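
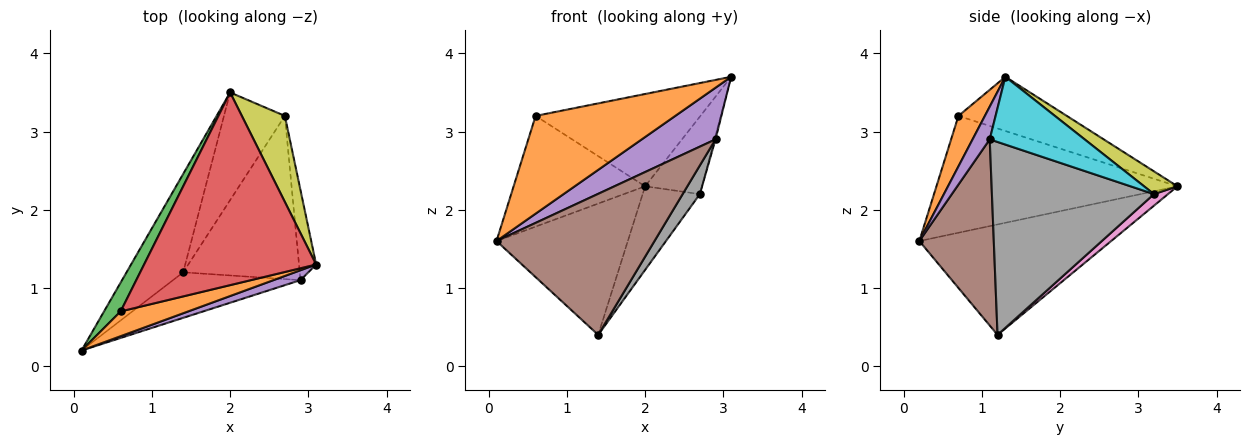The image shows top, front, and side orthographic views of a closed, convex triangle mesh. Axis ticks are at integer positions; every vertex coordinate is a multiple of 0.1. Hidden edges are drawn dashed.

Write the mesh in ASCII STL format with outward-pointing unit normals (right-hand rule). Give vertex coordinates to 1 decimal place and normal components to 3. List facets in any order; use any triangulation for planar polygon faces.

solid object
 facet normal -0.760 0.520 -0.390
  outer loop
   vertex 1.4 1.2 0.4
   vertex 0.1 0.2 1.6
   vertex 2.0 3.5 2.3
  endloop
 endfacet
 facet normal 0.181 -0.953 0.242
  outer loop
   vertex 0.6 0.7 3.2
   vertex 0.1 0.2 1.6
   vertex 3.1 1.3 3.7
  endloop
 endfacet
 facet normal -0.871 0.475 0.124
  outer loop
   vertex 0.6 0.7 3.2
   vertex 2.0 3.5 2.3
   vertex 0.1 0.2 1.6
  endloop
 endfacet
 facet normal -0.273 0.415 0.868
  outer loop
   vertex 0.6 0.7 3.2
   vertex 3.1 1.3 3.7
   vertex 2.0 3.5 2.3
  endloop
 endfacet
 facet normal 0.222 -0.957 0.184
  outer loop
   vertex 2.9 1.1 2.9
   vertex 3.1 1.3 3.7
   vertex 0.1 0.2 1.6
  endloop
 endfacet
 facet normal 0.409 -0.868 -0.280
  outer loop
   vertex 2.9 1.1 2.9
   vertex 0.1 0.2 1.6
   vertex 1.4 1.2 0.4
  endloop
 endfacet
 facet normal 0.148 0.607 -0.781
  outer loop
   vertex 2.7 3.2 2.2
   vertex 1.4 1.2 0.4
   vertex 2.0 3.5 2.3
  endloop
 endfacet
 facet normal 0.852 -0.091 -0.515
  outer loop
   vertex 2.7 3.2 2.2
   vertex 2.9 1.1 2.9
   vertex 1.4 1.2 0.4
  endloop
 endfacet
 facet normal 0.366 0.623 0.692
  outer loop
   vertex 2.7 3.2 2.2
   vertex 2.0 3.5 2.3
   vertex 3.1 1.3 3.7
  endloop
 endfacet
 facet normal 0.969 0.011 -0.245
  outer loop
   vertex 2.7 3.2 2.2
   vertex 3.1 1.3 3.7
   vertex 2.9 1.1 2.9
  endloop
 endfacet
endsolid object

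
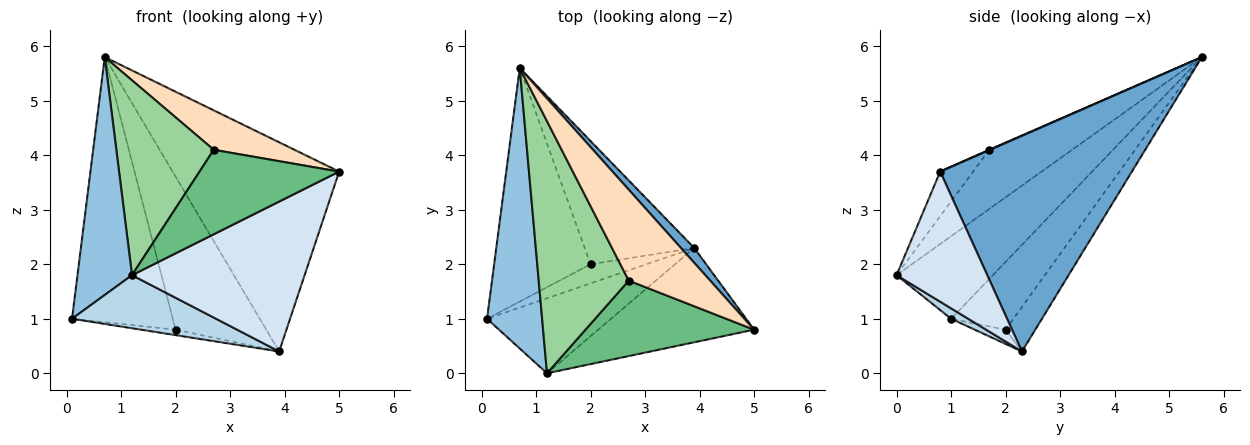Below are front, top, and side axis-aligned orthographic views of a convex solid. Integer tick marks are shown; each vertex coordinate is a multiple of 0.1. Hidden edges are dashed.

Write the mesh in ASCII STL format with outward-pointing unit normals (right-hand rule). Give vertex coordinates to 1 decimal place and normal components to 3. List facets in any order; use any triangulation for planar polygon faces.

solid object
 facet normal 0.754 0.655 0.046
  outer loop
   vertex 3.9 2.3 0.4
   vertex 0.7 5.6 5.8
   vertex 5.0 0.8 3.7
  endloop
 endfacet
 facet normal -0.753 -0.426 0.502
  outer loop
   vertex 1.2 0.0 1.8
   vertex 0.7 5.6 5.8
   vertex 0.1 1.0 1.0
  endloop
 endfacet
 facet normal 0.069 -0.576 -0.814
  outer loop
   vertex 1.2 0.0 1.8
   vertex 0.1 1.0 1.0
   vertex 3.9 2.3 0.4
  endloop
 endfacet
 facet normal 0.406 -0.773 -0.487
  outer loop
   vertex 1.2 0.0 1.8
   vertex 3.9 2.3 0.4
   vertex 5.0 0.8 3.7
  endloop
 endfacet
 facet normal -0.421 0.681 -0.600
  outer loop
   vertex 2.0 2.0 0.8
   vertex 0.1 1.0 1.0
   vertex 0.7 5.6 5.8
  endloop
 endfacet
 facet normal -0.239 0.267 -0.934
  outer loop
   vertex 2.0 2.0 0.8
   vertex 3.9 2.3 0.4
   vertex 0.1 1.0 1.0
  endloop
 endfacet
 facet normal -0.247 0.755 -0.608
  outer loop
   vertex 2.0 2.0 0.8
   vertex 0.7 5.6 5.8
   vertex 3.9 2.3 0.4
  endloop
 endfacet
 facet normal 0.004 -0.398 0.917
  outer loop
   vertex 2.7 1.7 4.1
   vertex 5.0 0.8 3.7
   vertex 0.7 5.6 5.8
  endloop
 endfacet
 facet normal -0.173 -0.735 0.656
  outer loop
   vertex 2.7 1.7 4.1
   vertex 1.2 0.0 1.8
   vertex 5.0 0.8 3.7
  endloop
 endfacet
 facet normal -0.461 -0.543 0.702
  outer loop
   vertex 2.7 1.7 4.1
   vertex 0.7 5.6 5.8
   vertex 1.2 0.0 1.8
  endloop
 endfacet
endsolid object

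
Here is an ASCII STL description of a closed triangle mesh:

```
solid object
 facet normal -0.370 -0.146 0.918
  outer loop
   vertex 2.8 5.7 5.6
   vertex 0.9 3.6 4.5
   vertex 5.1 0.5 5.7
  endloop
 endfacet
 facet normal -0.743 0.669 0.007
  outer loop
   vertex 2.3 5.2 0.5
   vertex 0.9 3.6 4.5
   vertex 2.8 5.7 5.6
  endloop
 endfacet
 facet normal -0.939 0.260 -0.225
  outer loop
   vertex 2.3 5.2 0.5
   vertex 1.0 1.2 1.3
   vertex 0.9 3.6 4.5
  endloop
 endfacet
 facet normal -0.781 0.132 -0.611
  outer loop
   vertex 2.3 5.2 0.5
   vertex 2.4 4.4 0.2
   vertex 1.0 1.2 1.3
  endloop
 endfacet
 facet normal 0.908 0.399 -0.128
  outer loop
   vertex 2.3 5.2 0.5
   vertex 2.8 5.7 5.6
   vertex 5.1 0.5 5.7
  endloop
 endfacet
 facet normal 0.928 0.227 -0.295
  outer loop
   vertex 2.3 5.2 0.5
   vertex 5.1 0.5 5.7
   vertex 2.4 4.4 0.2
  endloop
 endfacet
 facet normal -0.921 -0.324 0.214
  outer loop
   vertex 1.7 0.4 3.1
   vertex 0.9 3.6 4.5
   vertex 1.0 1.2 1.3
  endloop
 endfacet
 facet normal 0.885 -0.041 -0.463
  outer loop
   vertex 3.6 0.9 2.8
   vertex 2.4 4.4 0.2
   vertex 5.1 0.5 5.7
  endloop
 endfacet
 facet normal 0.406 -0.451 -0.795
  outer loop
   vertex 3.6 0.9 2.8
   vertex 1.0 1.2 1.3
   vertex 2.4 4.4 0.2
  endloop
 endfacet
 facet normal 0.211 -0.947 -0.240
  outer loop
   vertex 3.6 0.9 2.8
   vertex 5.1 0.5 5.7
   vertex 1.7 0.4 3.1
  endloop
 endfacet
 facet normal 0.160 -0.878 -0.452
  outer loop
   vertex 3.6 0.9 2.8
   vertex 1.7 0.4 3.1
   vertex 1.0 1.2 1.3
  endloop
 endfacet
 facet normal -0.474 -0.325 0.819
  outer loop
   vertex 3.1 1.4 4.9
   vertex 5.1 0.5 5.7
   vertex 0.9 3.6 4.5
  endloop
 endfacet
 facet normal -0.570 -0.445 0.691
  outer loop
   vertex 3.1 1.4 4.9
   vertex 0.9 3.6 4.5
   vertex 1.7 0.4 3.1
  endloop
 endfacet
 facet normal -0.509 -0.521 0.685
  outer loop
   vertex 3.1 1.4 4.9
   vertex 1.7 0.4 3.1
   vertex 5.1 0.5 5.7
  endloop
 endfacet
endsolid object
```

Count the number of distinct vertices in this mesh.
9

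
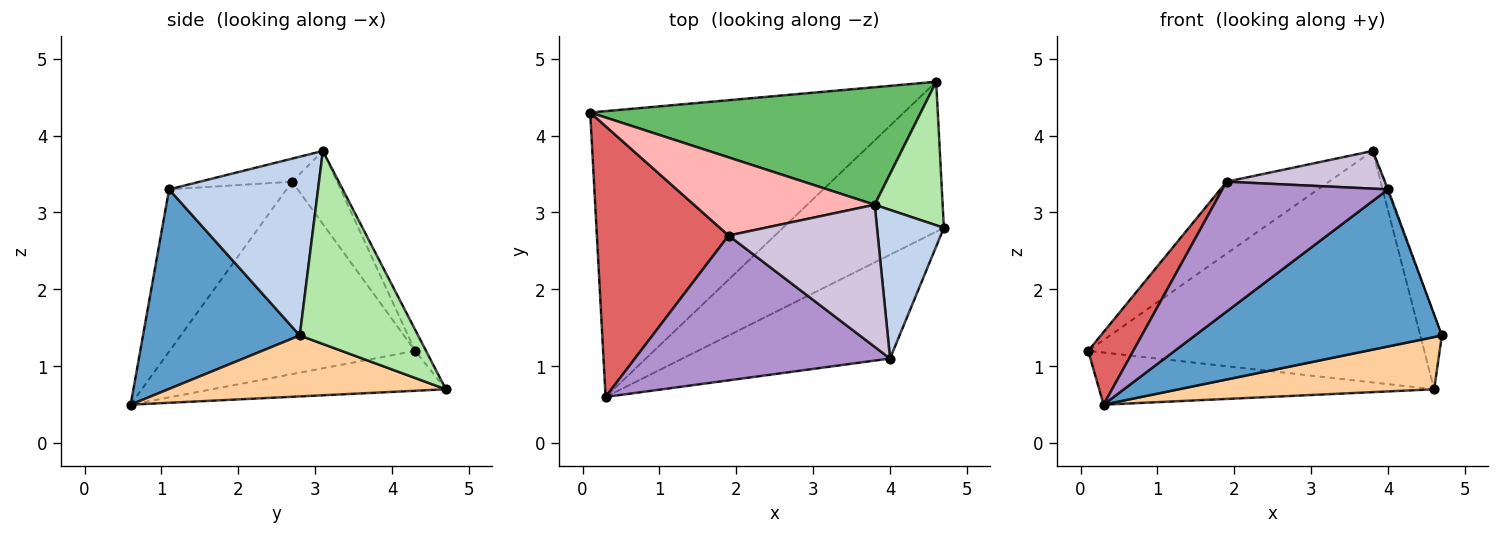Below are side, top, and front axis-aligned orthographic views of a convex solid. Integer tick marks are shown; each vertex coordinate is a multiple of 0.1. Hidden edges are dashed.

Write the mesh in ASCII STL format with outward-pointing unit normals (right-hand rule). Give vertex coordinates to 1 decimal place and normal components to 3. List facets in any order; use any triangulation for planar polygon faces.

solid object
 facet normal 0.468 -0.737 -0.487
  outer loop
   vertex 4.0 1.1 3.3
   vertex 0.3 0.6 0.5
   vertex 4.7 2.8 1.4
  endloop
 endfacet
 facet normal 0.937 0.006 0.350
  outer loop
   vertex 4.0 1.1 3.3
   vertex 4.7 2.8 1.4
   vertex 3.8 3.1 3.8
  endloop
 endfacet
 facet normal -0.124 0.178 -0.976
  outer loop
   vertex 4.6 4.7 0.7
   vertex 0.3 0.6 0.5
   vertex 0.1 4.3 1.2
  endloop
 endfacet
 facet normal 0.337 -0.310 -0.889
  outer loop
   vertex 4.6 4.7 0.7
   vertex 4.7 2.8 1.4
   vertex 0.3 0.6 0.5
  endloop
 endfacet
 facet normal -0.029 0.891 0.453
  outer loop
   vertex 4.6 4.7 0.7
   vertex 0.1 4.3 1.2
   vertex 3.8 3.1 3.8
  endloop
 endfacet
 facet normal 0.930 0.170 0.327
  outer loop
   vertex 4.6 4.7 0.7
   vertex 3.8 3.1 3.8
   vertex 4.7 2.8 1.4
  endloop
 endfacet
 facet normal -0.816 -0.150 0.559
  outer loop
   vertex 1.9 2.7 3.4
   vertex 0.1 4.3 1.2
   vertex 0.3 0.6 0.5
  endloop
 endfacet
 facet normal -0.285 0.649 0.705
  outer loop
   vertex 1.9 2.7 3.4
   vertex 3.8 3.1 3.8
   vertex 0.1 4.3 1.2
  endloop
 endfacet
 facet normal -0.428 -0.603 0.673
  outer loop
   vertex 1.9 2.7 3.4
   vertex 0.3 0.6 0.5
   vertex 4.0 1.1 3.3
  endloop
 endfacet
 facet normal -0.148 -0.254 0.956
  outer loop
   vertex 1.9 2.7 3.4
   vertex 4.0 1.1 3.3
   vertex 3.8 3.1 3.8
  endloop
 endfacet
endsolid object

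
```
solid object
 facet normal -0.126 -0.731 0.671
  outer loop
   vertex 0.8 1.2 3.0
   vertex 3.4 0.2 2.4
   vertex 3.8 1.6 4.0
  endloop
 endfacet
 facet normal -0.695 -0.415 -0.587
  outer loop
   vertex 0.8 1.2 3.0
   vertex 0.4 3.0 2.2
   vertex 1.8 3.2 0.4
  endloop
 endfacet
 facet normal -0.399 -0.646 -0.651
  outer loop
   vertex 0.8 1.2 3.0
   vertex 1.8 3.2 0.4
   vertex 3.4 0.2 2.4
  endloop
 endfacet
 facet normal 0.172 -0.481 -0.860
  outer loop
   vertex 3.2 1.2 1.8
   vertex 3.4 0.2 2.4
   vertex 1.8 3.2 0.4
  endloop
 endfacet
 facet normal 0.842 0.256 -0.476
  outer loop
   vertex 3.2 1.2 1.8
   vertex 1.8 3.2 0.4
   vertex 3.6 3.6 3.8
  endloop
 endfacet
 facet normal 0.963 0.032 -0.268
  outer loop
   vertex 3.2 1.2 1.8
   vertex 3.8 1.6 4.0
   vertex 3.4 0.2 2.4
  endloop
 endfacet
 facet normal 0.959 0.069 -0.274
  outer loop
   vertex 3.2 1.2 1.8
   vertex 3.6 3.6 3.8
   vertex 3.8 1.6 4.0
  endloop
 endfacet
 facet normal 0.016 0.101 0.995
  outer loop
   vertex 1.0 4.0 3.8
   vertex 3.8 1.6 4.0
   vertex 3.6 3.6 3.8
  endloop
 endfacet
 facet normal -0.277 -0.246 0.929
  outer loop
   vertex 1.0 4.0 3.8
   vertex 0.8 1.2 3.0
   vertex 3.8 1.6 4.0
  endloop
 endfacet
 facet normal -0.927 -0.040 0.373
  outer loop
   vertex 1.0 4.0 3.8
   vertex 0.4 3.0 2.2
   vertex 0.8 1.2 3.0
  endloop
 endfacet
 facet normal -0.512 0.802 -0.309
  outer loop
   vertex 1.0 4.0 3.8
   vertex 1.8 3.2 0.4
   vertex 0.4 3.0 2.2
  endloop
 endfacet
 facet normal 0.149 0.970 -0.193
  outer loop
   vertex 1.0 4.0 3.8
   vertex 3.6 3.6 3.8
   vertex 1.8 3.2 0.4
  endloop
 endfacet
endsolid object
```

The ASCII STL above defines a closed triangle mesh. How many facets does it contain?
12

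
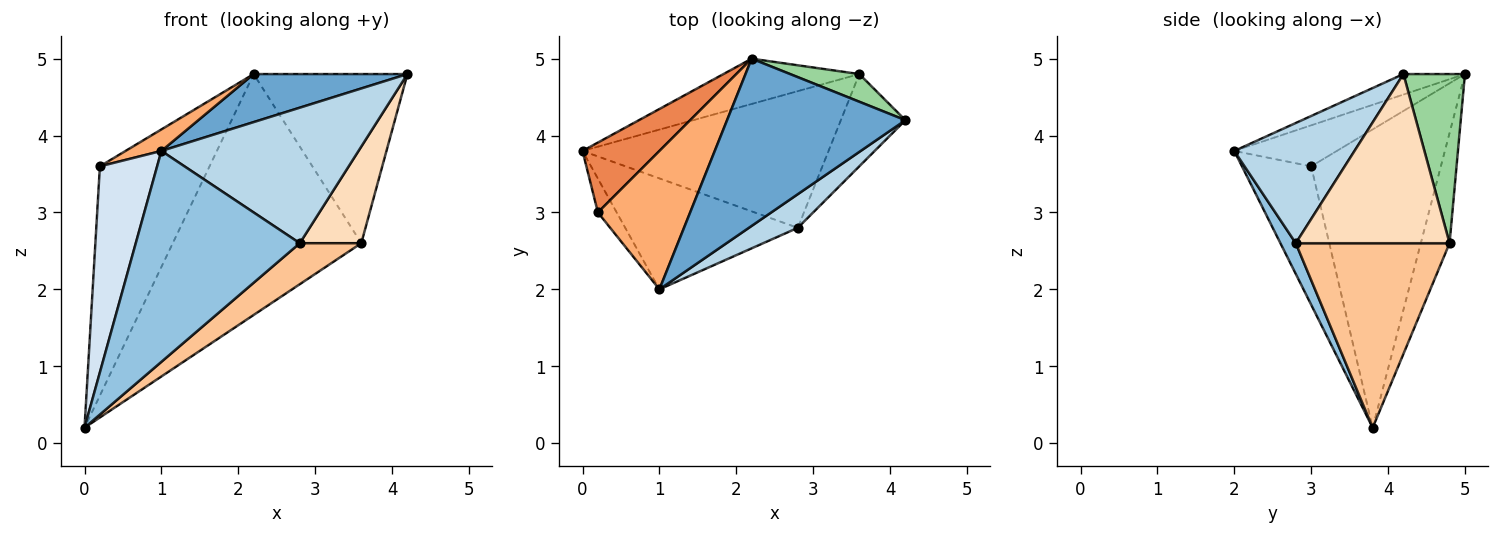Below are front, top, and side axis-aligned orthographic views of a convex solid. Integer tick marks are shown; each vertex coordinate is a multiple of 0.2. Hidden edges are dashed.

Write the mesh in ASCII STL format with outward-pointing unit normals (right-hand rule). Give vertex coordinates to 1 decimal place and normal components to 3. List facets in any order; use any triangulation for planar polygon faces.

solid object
 facet normal -0.110 -0.275 0.955
  outer loop
   vertex 2.2 5.0 4.8
   vertex 1.0 2.0 3.8
   vertex 4.2 4.2 4.8
  endloop
 endfacet
 facet normal 0.083 -0.882 -0.464
  outer loop
   vertex 2.8 2.8 2.6
   vertex 1.0 2.0 3.8
   vertex 0.0 3.8 0.2
  endloop
 endfacet
 facet normal 0.509 -0.835 0.207
  outer loop
   vertex 2.8 2.8 2.6
   vertex 4.2 4.2 4.8
   vertex 1.0 2.0 3.8
  endloop
 endfacet
 facet normal -0.766 -0.634 -0.104
  outer loop
   vertex 0.2 3.0 3.6
   vertex 0.0 3.8 0.2
   vertex 1.0 2.0 3.8
  endloop
 endfacet
 facet normal -0.749 0.633 0.193
  outer loop
   vertex 0.2 3.0 3.6
   vertex 2.2 5.0 4.8
   vertex 0.0 3.8 0.2
  endloop
 endfacet
 facet normal -0.402 -0.141 0.905
  outer loop
   vertex 0.2 3.0 3.6
   vertex 1.0 2.0 3.8
   vertex 2.2 5.0 4.8
  endloop
 endfacet
 facet normal 0.583 -0.233 -0.778
  outer loop
   vertex 3.6 4.8 2.6
   vertex 2.8 2.8 2.6
   vertex 0.0 3.8 0.2
  endloop
 endfacet
 facet normal 0.875 -0.350 -0.334
  outer loop
   vertex 3.6 4.8 2.6
   vertex 4.2 4.2 4.8
   vertex 2.8 2.8 2.6
  endloop
 endfacet
 facet normal -0.148 0.972 -0.183
  outer loop
   vertex 3.6 4.8 2.6
   vertex 0.0 3.8 0.2
   vertex 2.2 5.0 4.8
  endloop
 endfacet
 facet normal 0.367 0.918 0.150
  outer loop
   vertex 3.6 4.8 2.6
   vertex 2.2 5.0 4.8
   vertex 4.2 4.2 4.8
  endloop
 endfacet
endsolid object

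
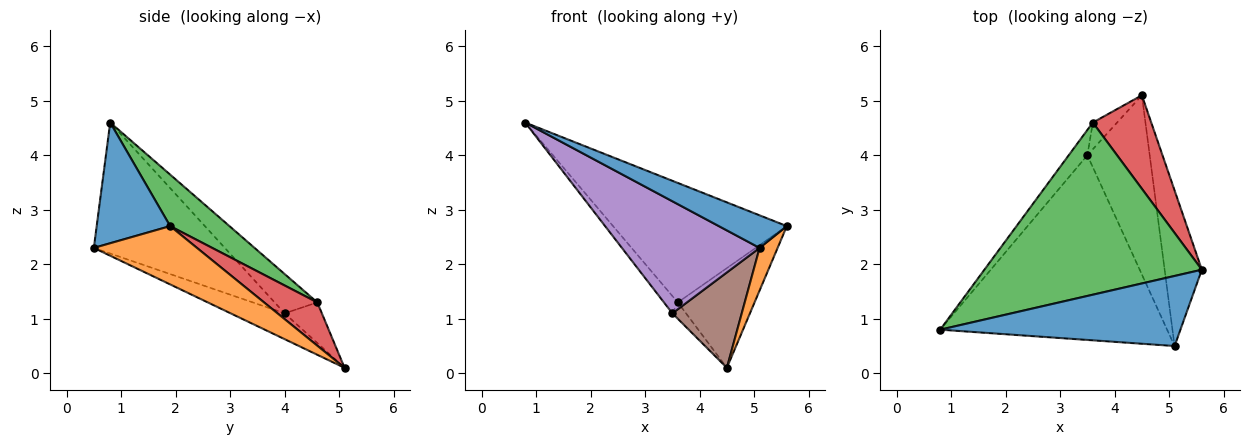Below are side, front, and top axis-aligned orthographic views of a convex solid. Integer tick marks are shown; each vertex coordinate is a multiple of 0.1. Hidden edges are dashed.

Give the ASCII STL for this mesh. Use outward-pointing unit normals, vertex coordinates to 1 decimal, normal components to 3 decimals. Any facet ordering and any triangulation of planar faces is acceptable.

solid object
 facet normal 0.415 -0.384 0.825
  outer loop
   vertex 5.1 0.5 2.3
   vertex 5.6 1.9 2.7
   vertex 0.8 0.8 4.6
  endloop
 endfacet
 facet normal 0.834 -0.146 -0.532
  outer loop
   vertex 5.1 0.5 2.3
   vertex 4.5 5.1 0.1
   vertex 5.6 1.9 2.7
  endloop
 endfacet
 facet normal 0.191 0.560 0.806
  outer loop
   vertex 3.6 4.6 1.3
   vertex 0.8 0.8 4.6
   vertex 5.6 1.9 2.7
  endloop
 endfacet
 facet normal 0.452 0.651 0.610
  outer loop
   vertex 3.6 4.6 1.3
   vertex 5.6 1.9 2.7
   vertex 4.5 5.1 0.1
  endloop
 endfacet
 facet normal -0.443 -0.465 -0.767
  outer loop
   vertex 3.5 4.0 1.1
   vertex 5.1 0.5 2.3
   vertex 0.8 0.8 4.6
  endloop
 endfacet
 facet normal -0.344 -0.441 -0.829
  outer loop
   vertex 3.5 4.0 1.1
   vertex 4.5 5.1 0.1
   vertex 5.1 0.5 2.3
  endloop
 endfacet
 facet normal -0.867 0.282 -0.411
  outer loop
   vertex 3.5 4.0 1.1
   vertex 0.8 0.8 4.6
   vertex 3.6 4.6 1.3
  endloop
 endfacet
 facet normal -0.819 0.300 -0.489
  outer loop
   vertex 3.5 4.0 1.1
   vertex 3.6 4.6 1.3
   vertex 4.5 5.1 0.1
  endloop
 endfacet
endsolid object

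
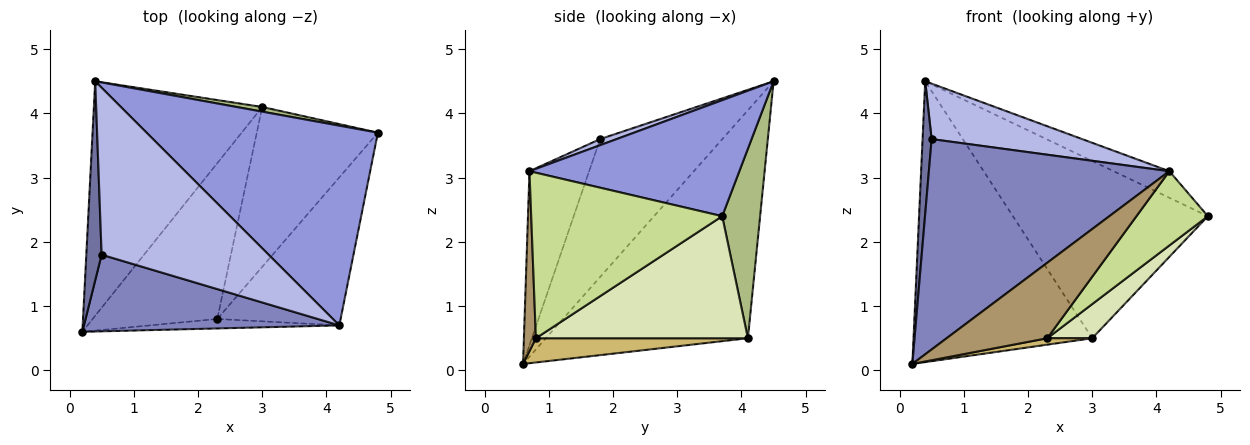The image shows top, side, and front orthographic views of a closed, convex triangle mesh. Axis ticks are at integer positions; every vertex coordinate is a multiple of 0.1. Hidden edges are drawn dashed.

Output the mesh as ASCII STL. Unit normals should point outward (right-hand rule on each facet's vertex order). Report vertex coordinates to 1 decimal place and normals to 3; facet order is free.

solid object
 facet normal -0.991 -0.073 0.110
  outer loop
   vertex 0.5 1.8 3.6
   vertex 0.4 4.5 4.5
   vertex 0.2 0.6 0.1
  endloop
 endfacet
 facet normal -0.227 -0.915 0.333
  outer loop
   vertex 4.2 0.7 3.1
   vertex 0.5 1.8 3.6
   vertex 0.2 0.6 0.1
  endloop
 endfacet
 facet normal 0.445 0.118 0.888
  outer loop
   vertex 4.2 0.7 3.1
   vertex 4.8 3.7 2.4
   vertex 0.4 4.5 4.5
  endloop
 endfacet
 facet normal 0.035 -0.315 0.948
  outer loop
   vertex 4.2 0.7 3.1
   vertex 0.4 4.5 4.5
   vertex 0.5 1.8 3.6
  endloop
 endfacet
 facet normal -0.655 0.580 -0.484
  outer loop
   vertex 3.0 4.1 0.5
   vertex 0.2 0.6 0.1
   vertex 0.4 4.5 4.5
  endloop
 endfacet
 facet normal 0.191 0.981 0.026
  outer loop
   vertex 3.0 4.1 0.5
   vertex 0.4 4.5 4.5
   vertex 4.8 3.7 2.4
  endloop
 endfacet
 facet normal 0.768 -0.287 -0.572
  outer loop
   vertex 2.3 0.8 0.5
   vertex 4.8 3.7 2.4
   vertex 4.2 0.7 3.1
  endloop
 endfacet
 facet normal 0.702 -0.149 -0.696
  outer loop
   vertex 2.3 0.8 0.5
   vertex 3.0 4.1 0.5
   vertex 4.8 3.7 2.4
  endloop
 endfacet
 facet normal 0.117 -0.985 -0.124
  outer loop
   vertex 2.3 0.8 0.5
   vertex 4.2 0.7 3.1
   vertex 0.2 0.6 0.1
  endloop
 endfacet
 facet normal 0.191 -0.040 -0.981
  outer loop
   vertex 2.3 0.8 0.5
   vertex 0.2 0.6 0.1
   vertex 3.0 4.1 0.5
  endloop
 endfacet
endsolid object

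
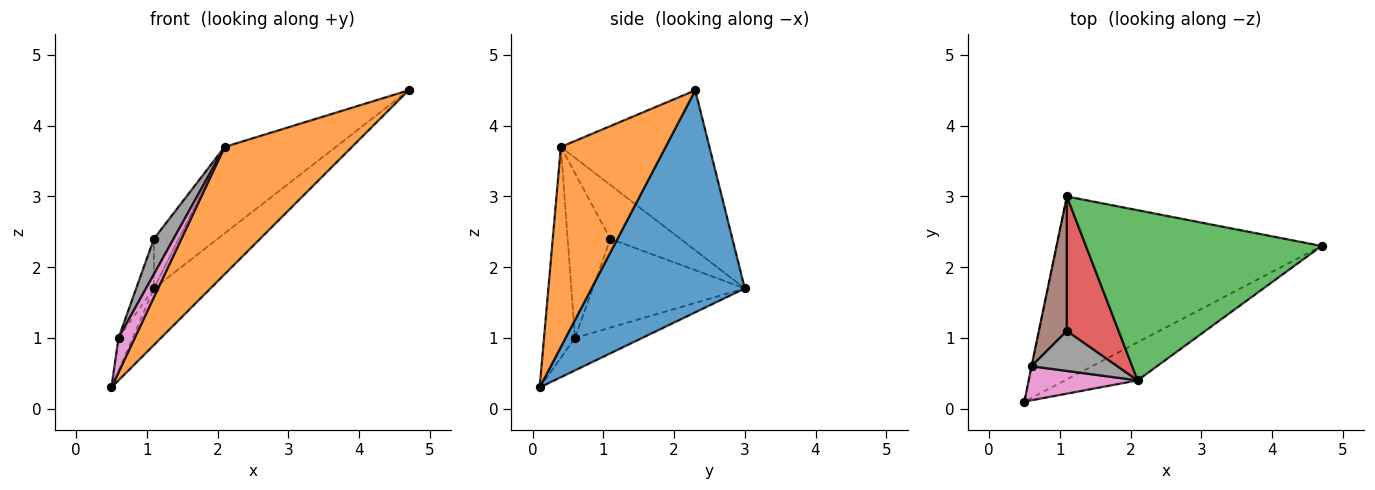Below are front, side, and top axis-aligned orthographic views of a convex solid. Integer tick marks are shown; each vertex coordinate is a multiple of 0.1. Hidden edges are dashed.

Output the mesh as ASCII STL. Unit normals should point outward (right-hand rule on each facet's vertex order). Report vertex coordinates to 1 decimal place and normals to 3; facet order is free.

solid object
 facet normal 0.625 0.231 -0.746
  outer loop
   vertex 1.1 3.0 1.7
   vertex 4.7 2.3 4.5
   vertex 0.5 0.1 0.3
  endloop
 endfacet
 facet normal 0.619 -0.752 -0.225
  outer loop
   vertex 2.1 0.4 3.7
   vertex 0.5 0.1 0.3
   vertex 4.7 2.3 4.5
  endloop
 endfacet
 facet normal -0.518 0.388 0.763
  outer loop
   vertex 2.1 0.4 3.7
   vertex 4.7 2.3 4.5
   vertex 1.1 3.0 1.7
  endloop
 endfacet
 facet normal -0.699 0.247 0.671
  outer loop
   vertex 1.1 1.1 2.4
   vertex 2.1 0.4 3.7
   vertex 1.1 3.0 1.7
  endloop
 endfacet
 facet normal -0.979 0.206 -0.007
  outer loop
   vertex 0.6 0.6 1.0
   vertex 1.1 3.0 1.7
   vertex 0.5 0.1 0.3
  endloop
 endfacet
 facet normal -0.948 0.110 0.299
  outer loop
   vertex 0.6 0.6 1.0
   vertex 1.1 1.1 2.4
   vertex 1.1 3.0 1.7
  endloop
 endfacet
 facet normal -0.806 -0.422 0.416
  outer loop
   vertex 0.6 0.6 1.0
   vertex 0.5 0.1 0.3
   vertex 2.1 0.4 3.7
  endloop
 endfacet
 facet normal -0.821 -0.378 0.428
  outer loop
   vertex 0.6 0.6 1.0
   vertex 2.1 0.4 3.7
   vertex 1.1 1.1 2.4
  endloop
 endfacet
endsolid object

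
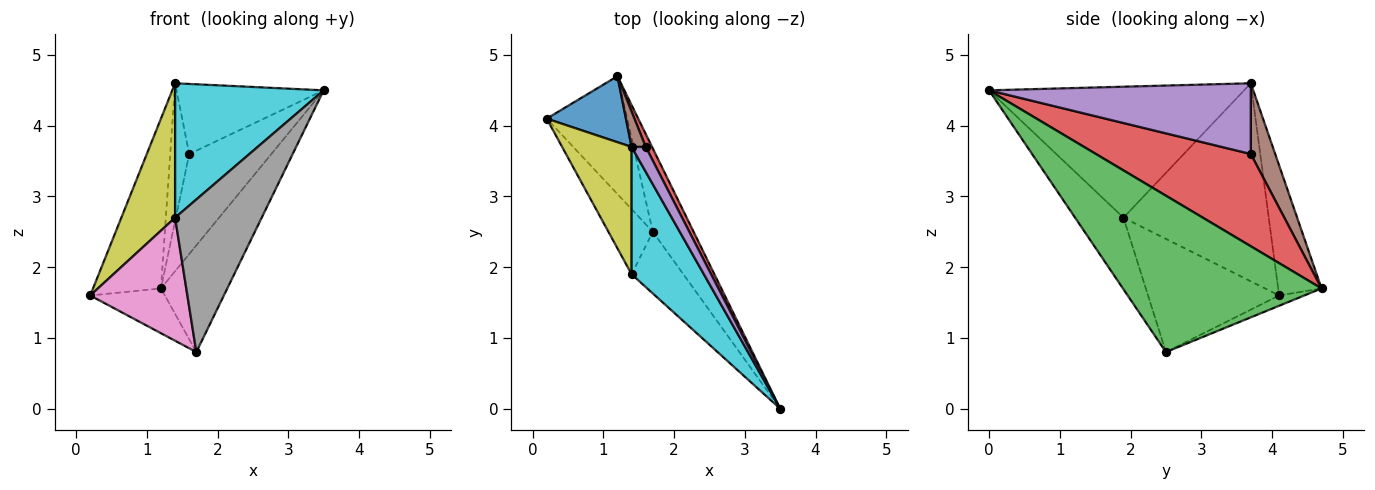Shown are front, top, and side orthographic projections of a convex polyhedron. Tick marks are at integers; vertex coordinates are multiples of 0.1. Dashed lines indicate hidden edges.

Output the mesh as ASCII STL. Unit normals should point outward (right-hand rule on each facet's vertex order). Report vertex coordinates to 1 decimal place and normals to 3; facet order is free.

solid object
 facet normal -0.512 0.801 0.311
  outer loop
   vertex 1.4 3.7 4.6
   vertex 1.2 4.7 1.7
   vertex 0.2 4.1 1.6
  endloop
 endfacet
 facet normal -0.119 0.353 -0.928
  outer loop
   vertex 1.7 2.5 0.8
   vertex 0.2 4.1 1.6
   vertex 1.2 4.7 1.7
  endloop
 endfacet
 facet normal 0.921 0.308 -0.240
  outer loop
   vertex 1.7 2.5 0.8
   vertex 1.2 4.7 1.7
   vertex 3.5 0.0 4.5
  endloop
 endfacet
 facet normal 0.882 0.468 0.060
  outer loop
   vertex 1.6 3.7 3.6
   vertex 3.5 0.0 4.5
   vertex 1.2 4.7 1.7
  endloop
 endfacet
 facet normal 0.859 0.483 0.172
  outer loop
   vertex 1.6 3.7 3.6
   vertex 1.4 3.7 4.6
   vertex 3.5 0.0 4.5
  endloop
 endfacet
 facet normal 0.779 0.608 0.156
  outer loop
   vertex 1.6 3.7 3.6
   vertex 1.2 4.7 1.7
   vertex 1.4 3.7 4.6
  endloop
 endfacet
 facet normal -0.766 -0.568 -0.300
  outer loop
   vertex 1.4 1.9 2.7
   vertex 0.2 4.1 1.6
   vertex 1.7 2.5 0.8
  endloop
 endfacet
 facet normal -0.460 -0.823 -0.333
  outer loop
   vertex 1.4 1.9 2.7
   vertex 1.7 2.5 0.8
   vertex 3.5 0.0 4.5
  endloop
 endfacet
 facet normal -0.891 -0.330 0.312
  outer loop
   vertex 1.4 1.9 2.7
   vertex 1.4 3.7 4.6
   vertex 0.2 4.1 1.6
  endloop
 endfacet
 facet normal -0.780 -0.454 0.430
  outer loop
   vertex 1.4 1.9 2.7
   vertex 3.5 0.0 4.5
   vertex 1.4 3.7 4.6
  endloop
 endfacet
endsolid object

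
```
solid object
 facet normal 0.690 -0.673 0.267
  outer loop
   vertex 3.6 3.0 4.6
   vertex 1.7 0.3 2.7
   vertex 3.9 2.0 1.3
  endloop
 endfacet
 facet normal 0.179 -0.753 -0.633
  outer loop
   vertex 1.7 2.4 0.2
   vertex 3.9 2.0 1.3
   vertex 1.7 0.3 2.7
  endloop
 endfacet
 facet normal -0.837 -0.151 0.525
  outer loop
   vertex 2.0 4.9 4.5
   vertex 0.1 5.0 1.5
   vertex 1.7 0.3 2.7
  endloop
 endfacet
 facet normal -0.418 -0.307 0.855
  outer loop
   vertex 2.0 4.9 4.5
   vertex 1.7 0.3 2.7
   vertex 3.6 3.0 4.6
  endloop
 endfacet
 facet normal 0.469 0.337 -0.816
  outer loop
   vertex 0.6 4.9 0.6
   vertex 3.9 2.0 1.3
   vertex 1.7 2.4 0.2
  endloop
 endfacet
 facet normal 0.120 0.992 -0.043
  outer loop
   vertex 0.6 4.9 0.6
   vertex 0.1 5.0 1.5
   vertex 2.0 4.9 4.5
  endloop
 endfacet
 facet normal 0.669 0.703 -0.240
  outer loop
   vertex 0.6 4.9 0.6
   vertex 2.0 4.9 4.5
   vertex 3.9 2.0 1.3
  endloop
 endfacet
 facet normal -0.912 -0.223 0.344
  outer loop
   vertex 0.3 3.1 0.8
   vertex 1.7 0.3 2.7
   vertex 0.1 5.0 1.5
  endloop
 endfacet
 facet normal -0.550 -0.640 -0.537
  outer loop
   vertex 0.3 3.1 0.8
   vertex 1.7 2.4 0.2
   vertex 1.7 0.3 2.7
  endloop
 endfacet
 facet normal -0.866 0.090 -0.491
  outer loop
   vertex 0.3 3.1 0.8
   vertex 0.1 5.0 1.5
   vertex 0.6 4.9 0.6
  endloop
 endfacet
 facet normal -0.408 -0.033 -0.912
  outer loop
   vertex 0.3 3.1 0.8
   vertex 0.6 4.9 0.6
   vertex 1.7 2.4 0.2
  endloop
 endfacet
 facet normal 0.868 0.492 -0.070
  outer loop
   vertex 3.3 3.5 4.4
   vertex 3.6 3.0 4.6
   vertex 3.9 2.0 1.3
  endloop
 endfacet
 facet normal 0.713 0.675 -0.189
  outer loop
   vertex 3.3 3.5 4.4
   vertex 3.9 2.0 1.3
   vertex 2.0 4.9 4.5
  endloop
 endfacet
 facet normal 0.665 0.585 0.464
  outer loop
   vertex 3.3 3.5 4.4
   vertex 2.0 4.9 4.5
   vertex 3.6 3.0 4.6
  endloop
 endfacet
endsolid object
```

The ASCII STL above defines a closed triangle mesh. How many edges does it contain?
21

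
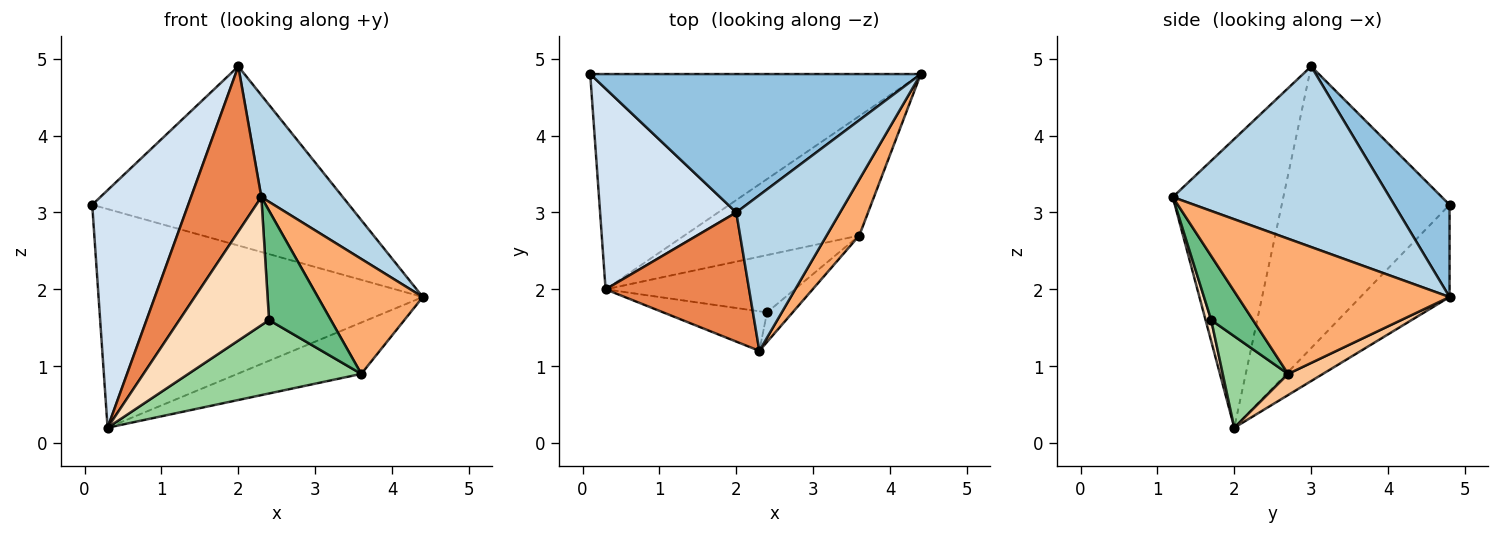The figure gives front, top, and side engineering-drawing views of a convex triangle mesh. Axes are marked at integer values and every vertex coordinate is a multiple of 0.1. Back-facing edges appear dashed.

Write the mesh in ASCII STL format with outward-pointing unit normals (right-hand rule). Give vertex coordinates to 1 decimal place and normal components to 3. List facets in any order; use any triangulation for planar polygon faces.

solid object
 facet normal -0.192 0.699 -0.688
  outer loop
   vertex 0.3 2.0 0.2
   vertex 0.1 4.8 3.1
   vertex 4.4 4.8 1.9
  endloop
 endfacet
 facet normal 0.168 0.780 0.603
  outer loop
   vertex 2.0 3.0 4.9
   vertex 4.4 4.8 1.9
   vertex 0.1 4.8 3.1
  endloop
 endfacet
 facet normal 0.824 -0.310 0.474
  outer loop
   vertex 2.0 3.0 4.9
   vertex 2.3 1.2 3.2
   vertex 4.4 4.8 1.9
  endloop
 endfacet
 facet normal -0.800 -0.458 0.387
  outer loop
   vertex 2.0 3.0 4.9
   vertex 0.1 4.8 3.1
   vertex 0.3 2.0 0.2
  endloop
 endfacet
 facet normal -0.778 -0.495 0.387
  outer loop
   vertex 2.0 3.0 4.9
   vertex 0.3 2.0 0.2
   vertex 2.3 1.2 3.2
  endloop
 endfacet
 facet normal 0.876 -0.434 0.212
  outer loop
   vertex 3.6 2.7 0.9
   vertex 4.4 4.8 1.9
   vertex 2.3 1.2 3.2
  endloop
 endfacet
 facet normal 0.110 0.393 -0.913
  outer loop
   vertex 3.6 2.7 0.9
   vertex 0.3 2.0 0.2
   vertex 4.4 4.8 1.9
  endloop
 endfacet
 facet normal 0.060 -0.954 -0.294
  outer loop
   vertex 2.4 1.7 1.6
   vertex 2.3 1.2 3.2
   vertex 0.3 2.0 0.2
  endloop
 endfacet
 facet normal 0.546 -0.809 -0.219
  outer loop
   vertex 2.4 1.7 1.6
   vertex 3.6 2.7 0.9
   vertex 2.3 1.2 3.2
  endloop
 endfacet
 facet normal 0.285 -0.755 -0.590
  outer loop
   vertex 2.4 1.7 1.6
   vertex 0.3 2.0 0.2
   vertex 3.6 2.7 0.9
  endloop
 endfacet
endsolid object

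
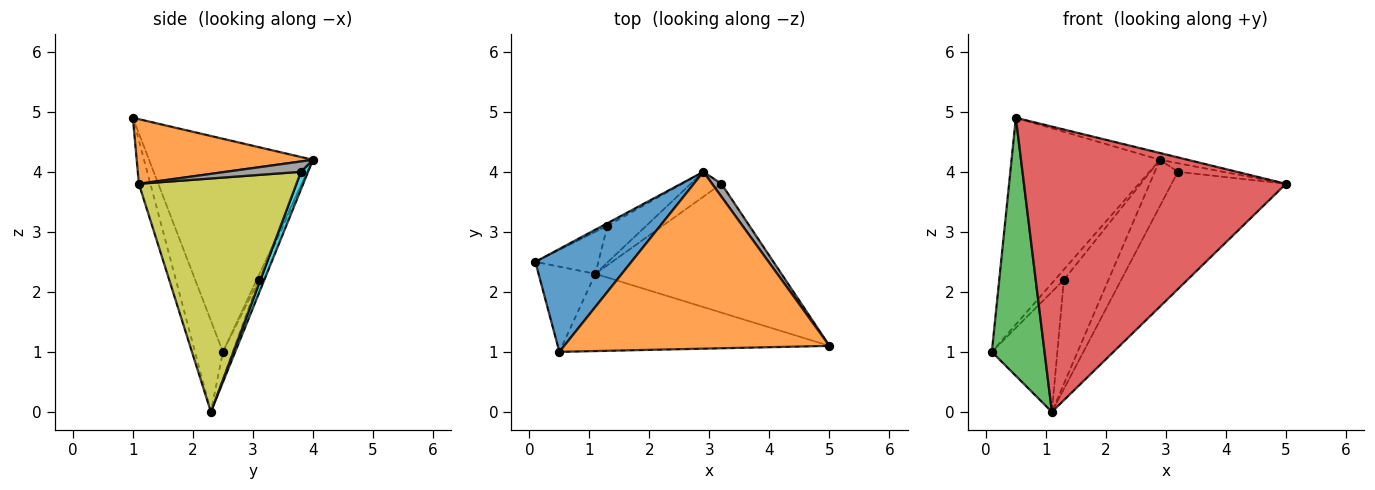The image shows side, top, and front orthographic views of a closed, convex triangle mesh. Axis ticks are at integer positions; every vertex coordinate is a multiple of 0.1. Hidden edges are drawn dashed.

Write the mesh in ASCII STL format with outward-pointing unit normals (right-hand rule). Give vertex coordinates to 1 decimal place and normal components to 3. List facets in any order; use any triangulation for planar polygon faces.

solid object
 facet normal -0.703 0.636 0.317
  outer loop
   vertex 0.5 1.0 4.9
   vertex 2.9 4.0 4.2
   vertex 0.1 2.5 1.0
  endloop
 endfacet
 facet normal 0.237 0.037 0.971
  outer loop
   vertex 0.5 1.0 4.9
   vertex 5.0 1.1 3.8
   vertex 2.9 4.0 4.2
  endloop
 endfacet
 facet normal -0.450 -0.848 -0.280
  outer loop
   vertex 1.1 2.3 0.0
   vertex 0.5 1.0 4.9
   vertex 0.1 2.5 1.0
  endloop
 endfacet
 facet normal -0.042 -0.964 -0.261
  outer loop
   vertex 1.1 2.3 0.0
   vertex 5.0 1.1 3.8
   vertex 0.5 1.0 4.9
  endloop
 endfacet
 facet normal -0.236 0.943 -0.236
  outer loop
   vertex 1.3 3.1 2.2
   vertex 0.1 2.5 1.0
   vertex 2.9 4.0 4.2
  endloop
 endfacet
 facet normal -0.140 0.935 -0.327
  outer loop
   vertex 1.3 3.1 2.2
   vertex 1.1 2.3 0.0
   vertex 0.1 2.5 1.0
  endloop
 endfacet
 facet normal -0.114 0.937 -0.330
  outer loop
   vertex 1.3 3.1 2.2
   vertex 2.9 4.0 4.2
   vertex 1.1 2.3 0.0
  endloop
 endfacet
 facet normal 0.679 0.407 0.611
  outer loop
   vertex 3.2 3.8 4.0
   vertex 2.9 4.0 4.2
   vertex 5.0 1.1 3.8
  endloop
 endfacet
 facet normal 0.680 0.494 -0.542
  outer loop
   vertex 3.2 3.8 4.0
   vertex 5.0 1.1 3.8
   vertex 1.1 2.3 0.0
  endloop
 endfacet
 facet normal 0.262 0.850 -0.457
  outer loop
   vertex 3.2 3.8 4.0
   vertex 1.1 2.3 0.0
   vertex 2.9 4.0 4.2
  endloop
 endfacet
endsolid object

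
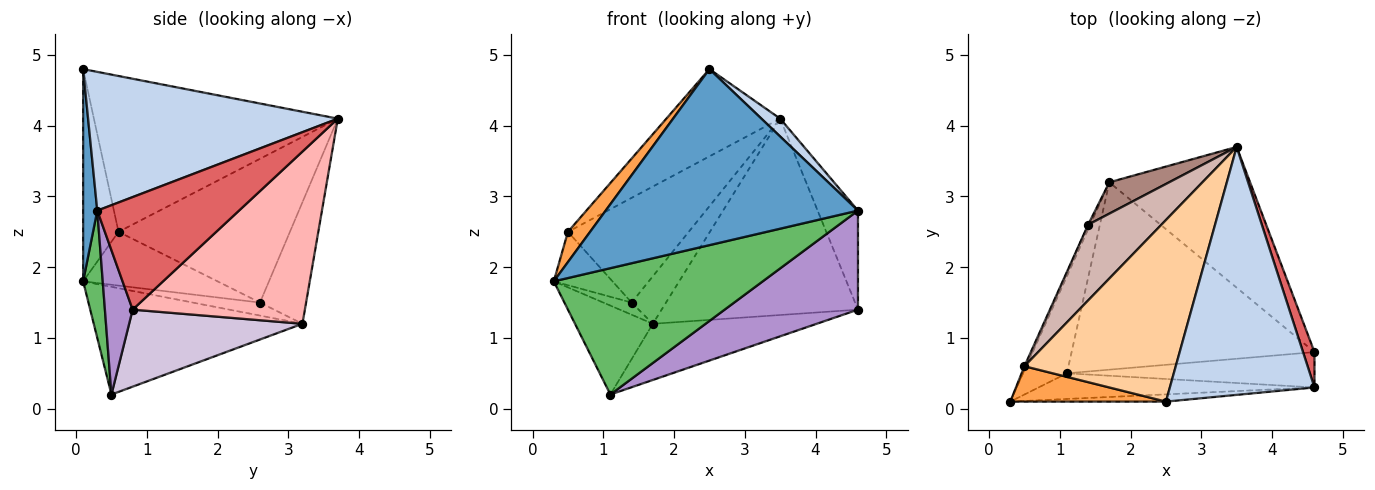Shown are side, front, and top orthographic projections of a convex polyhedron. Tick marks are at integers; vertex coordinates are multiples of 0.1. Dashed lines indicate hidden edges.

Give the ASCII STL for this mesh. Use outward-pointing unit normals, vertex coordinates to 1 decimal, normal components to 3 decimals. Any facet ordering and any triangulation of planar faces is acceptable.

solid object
 facet normal 0.056 -0.998 -0.041
  outer loop
   vertex 2.5 0.1 4.8
   vertex 0.3 0.1 1.8
   vertex 4.6 0.3 2.8
  endloop
 endfacet
 facet normal 0.691 -0.052 0.721
  outer loop
   vertex 2.5 0.1 4.8
   vertex 4.6 0.3 2.8
   vertex 3.5 3.7 4.1
  endloop
 endfacet
 facet normal -0.720 -0.451 0.528
  outer loop
   vertex 0.5 0.6 2.5
   vertex 0.3 0.1 1.8
   vertex 2.5 0.1 4.8
  endloop
 endfacet
 facet normal -0.680 0.317 0.661
  outer loop
   vertex 0.5 0.6 2.5
   vertex 2.5 0.1 4.8
   vertex 3.5 3.7 4.1
  endloop
 endfacet
 facet normal 0.091 -0.976 -0.198
  outer loop
   vertex 1.1 0.5 0.2
   vertex 4.6 0.3 2.8
   vertex 0.3 0.1 1.8
  endloop
 endfacet
 facet normal -0.876 0.326 -0.356
  outer loop
   vertex 1.1 0.5 0.2
   vertex 0.3 0.1 1.8
   vertex 1.7 3.2 1.2
  endloop
 endfacet
 facet normal 0.957 0.272 0.097
  outer loop
   vertex 4.6 0.8 1.4
   vertex 3.5 3.7 4.1
   vertex 4.6 0.3 2.8
  endloop
 endfacet
 facet normal 0.580 0.662 -0.474
  outer loop
   vertex 4.6 0.8 1.4
   vertex 1.7 3.2 1.2
   vertex 3.5 3.7 4.1
  endloop
 endfacet
 facet normal 0.192 -0.924 -0.330
  outer loop
   vertex 4.6 0.8 1.4
   vertex 4.6 0.3 2.8
   vertex 1.1 0.5 0.2
  endloop
 endfacet
 facet normal 0.291 0.275 -0.916
  outer loop
   vertex 4.6 0.8 1.4
   vertex 1.1 0.5 0.2
   vertex 1.7 3.2 1.2
  endloop
 endfacet
 facet normal -0.746 0.556 0.367
  outer loop
   vertex 1.4 2.6 1.5
   vertex 3.5 3.7 4.1
   vertex 1.7 3.2 1.2
  endloop
 endfacet
 facet normal -0.755 0.532 0.384
  outer loop
   vertex 1.4 2.6 1.5
   vertex 0.5 0.6 2.5
   vertex 3.5 3.7 4.1
  endloop
 endfacet
 facet normal -0.912 0.384 -0.144
  outer loop
   vertex 1.4 2.6 1.5
   vertex 1.7 3.2 1.2
   vertex 0.3 0.1 1.8
  endloop
 endfacet
 facet normal -0.916 0.400 -0.024
  outer loop
   vertex 1.4 2.6 1.5
   vertex 0.3 0.1 1.8
   vertex 0.5 0.6 2.5
  endloop
 endfacet
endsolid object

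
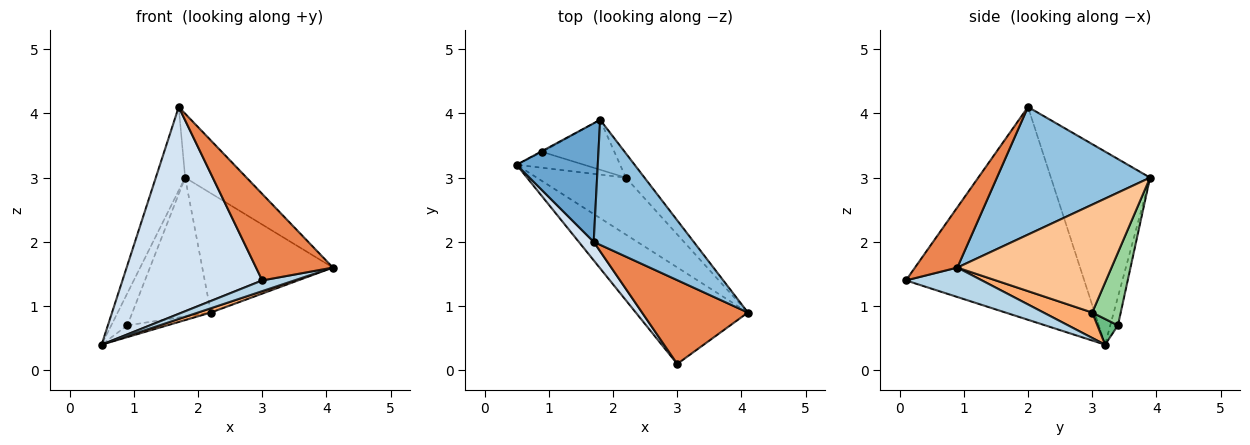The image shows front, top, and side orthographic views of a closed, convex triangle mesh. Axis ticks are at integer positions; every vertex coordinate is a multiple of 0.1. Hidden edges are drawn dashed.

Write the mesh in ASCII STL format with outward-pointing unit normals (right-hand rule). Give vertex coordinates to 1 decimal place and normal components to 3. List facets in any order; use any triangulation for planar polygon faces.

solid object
 facet normal -0.889 0.263 0.374
  outer loop
   vertex 1.7 2.0 4.1
   vertex 1.8 3.9 3.0
   vertex 0.5 3.2 0.4
  endloop
 endfacet
 facet normal 0.751 0.301 0.588
  outer loop
   vertex 1.7 2.0 4.1
   vertex 4.1 0.9 1.6
   vertex 1.8 3.9 3.0
  endloop
 endfacet
 facet normal 0.252 -0.107 -0.962
  outer loop
   vertex 3.0 0.1 1.4
   vertex 0.5 3.2 0.4
   vertex 4.1 0.9 1.6
  endloop
 endfacet
 facet normal -0.786 -0.616 0.055
  outer loop
   vertex 3.0 0.1 1.4
   vertex 1.7 2.0 4.1
   vertex 0.5 3.2 0.4
  endloop
 endfacet
 facet normal 0.368 -0.668 0.647
  outer loop
   vertex 3.0 0.1 1.4
   vertex 4.1 0.9 1.6
   vertex 1.7 2.0 4.1
  endloop
 endfacet
 facet normal 0.274 -0.072 -0.959
  outer loop
   vertex 2.2 3.0 0.9
   vertex 4.1 0.9 1.6
   vertex 0.5 3.2 0.4
  endloop
 endfacet
 facet normal 0.756 0.641 -0.131
  outer loop
   vertex 2.2 3.0 0.9
   vertex 1.8 3.9 3.0
   vertex 4.1 0.9 1.6
  endloop
 endfacet
 facet normal -0.430 0.902 -0.028
  outer loop
   vertex 0.9 3.4 0.7
   vertex 0.5 3.2 0.4
   vertex 1.8 3.9 3.0
  endloop
 endfacet
 facet normal 0.293 0.568 -0.769
  outer loop
   vertex 0.9 3.4 0.7
   vertex 2.2 3.0 0.9
   vertex 0.5 3.2 0.4
  endloop
 endfacet
 facet normal 0.323 0.891 -0.320
  outer loop
   vertex 0.9 3.4 0.7
   vertex 1.8 3.9 3.0
   vertex 2.2 3.0 0.9
  endloop
 endfacet
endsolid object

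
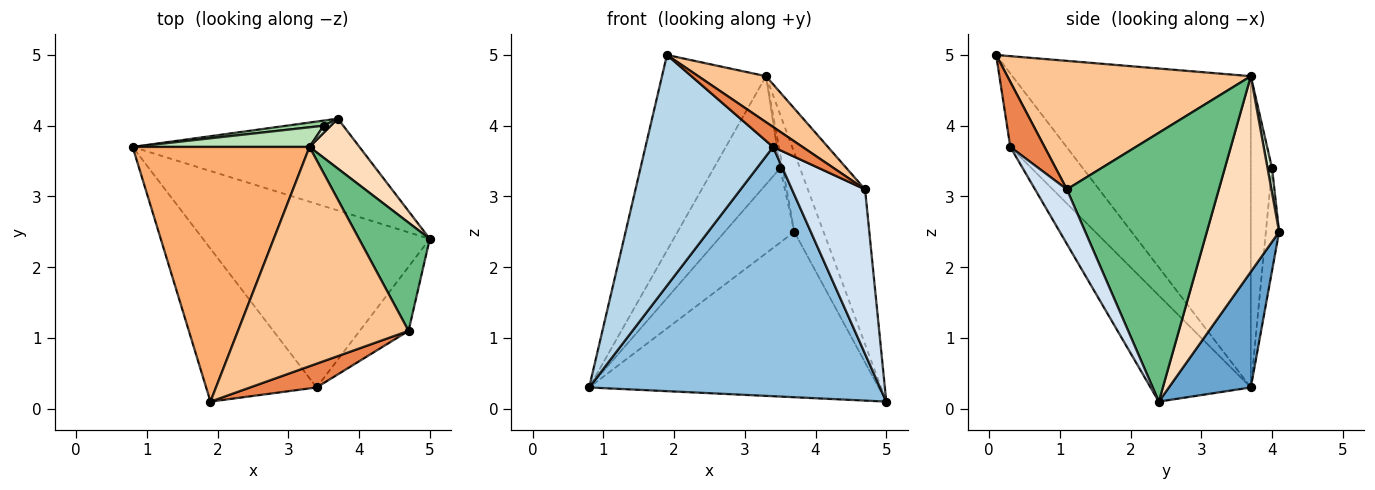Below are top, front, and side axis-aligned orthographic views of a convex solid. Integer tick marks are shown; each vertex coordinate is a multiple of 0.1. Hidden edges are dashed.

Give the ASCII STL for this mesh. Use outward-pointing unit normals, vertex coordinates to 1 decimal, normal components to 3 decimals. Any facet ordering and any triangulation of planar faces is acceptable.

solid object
 facet normal 0.240 0.849 -0.471
  outer loop
   vertex 3.7 4.1 2.5
   vertex 5.0 2.4 0.1
   vertex 0.8 3.7 0.3
  endloop
 endfacet
 facet normal -0.267 -0.776 -0.571
  outer loop
   vertex 3.4 0.3 3.7
   vertex 0.8 3.7 0.3
   vertex 5.0 2.4 0.1
  endloop
 endfacet
 facet normal -0.345 -0.782 -0.519
  outer loop
   vertex 3.4 0.3 3.7
   vertex 1.9 0.1 5.0
   vertex 0.8 3.7 0.3
  endloop
 endfacet
 facet normal 0.376 -0.863 -0.337
  outer loop
   vertex 3.4 0.3 3.7
   vertex 5.0 2.4 0.1
   vertex 4.7 1.1 3.1
  endloop
 endfacet
 facet normal 0.600 -0.515 0.613
  outer loop
   vertex 3.4 0.3 3.7
   vertex 4.7 1.1 3.1
   vertex 1.9 0.1 5.0
  endloop
 endfacet
 facet normal -0.813 0.355 0.462
  outer loop
   vertex 3.3 3.7 4.7
   vertex 0.8 3.7 0.3
   vertex 1.9 0.1 5.0
  endloop
 endfacet
 facet normal 0.594 -0.165 0.788
  outer loop
   vertex 3.3 3.7 4.7
   vertex 1.9 0.1 5.0
   vertex 4.7 1.1 3.1
  endloop
 endfacet
 facet normal 0.902 0.365 0.230
  outer loop
   vertex 3.3 3.7 4.7
   vertex 5.0 2.4 0.1
   vertex 3.7 4.1 2.5
  endloop
 endfacet
 facet normal 0.909 0.342 0.239
  outer loop
   vertex 3.3 3.7 4.7
   vertex 4.7 1.1 3.1
   vertex 5.0 2.4 0.1
  endloop
 endfacet
 facet normal -0.186 0.980 0.067
  outer loop
   vertex 3.5 4.0 3.4
   vertex 3.7 4.1 2.5
   vertex 0.8 3.7 0.3
  endloop
 endfacet
 facet normal -0.300 0.939 0.170
  outer loop
   vertex 3.5 4.0 3.4
   vertex 0.8 3.7 0.3
   vertex 3.3 3.7 4.7
  endloop
 endfacet
 facet normal 0.843 0.482 0.241
  outer loop
   vertex 3.5 4.0 3.4
   vertex 3.3 3.7 4.7
   vertex 3.7 4.1 2.5
  endloop
 endfacet
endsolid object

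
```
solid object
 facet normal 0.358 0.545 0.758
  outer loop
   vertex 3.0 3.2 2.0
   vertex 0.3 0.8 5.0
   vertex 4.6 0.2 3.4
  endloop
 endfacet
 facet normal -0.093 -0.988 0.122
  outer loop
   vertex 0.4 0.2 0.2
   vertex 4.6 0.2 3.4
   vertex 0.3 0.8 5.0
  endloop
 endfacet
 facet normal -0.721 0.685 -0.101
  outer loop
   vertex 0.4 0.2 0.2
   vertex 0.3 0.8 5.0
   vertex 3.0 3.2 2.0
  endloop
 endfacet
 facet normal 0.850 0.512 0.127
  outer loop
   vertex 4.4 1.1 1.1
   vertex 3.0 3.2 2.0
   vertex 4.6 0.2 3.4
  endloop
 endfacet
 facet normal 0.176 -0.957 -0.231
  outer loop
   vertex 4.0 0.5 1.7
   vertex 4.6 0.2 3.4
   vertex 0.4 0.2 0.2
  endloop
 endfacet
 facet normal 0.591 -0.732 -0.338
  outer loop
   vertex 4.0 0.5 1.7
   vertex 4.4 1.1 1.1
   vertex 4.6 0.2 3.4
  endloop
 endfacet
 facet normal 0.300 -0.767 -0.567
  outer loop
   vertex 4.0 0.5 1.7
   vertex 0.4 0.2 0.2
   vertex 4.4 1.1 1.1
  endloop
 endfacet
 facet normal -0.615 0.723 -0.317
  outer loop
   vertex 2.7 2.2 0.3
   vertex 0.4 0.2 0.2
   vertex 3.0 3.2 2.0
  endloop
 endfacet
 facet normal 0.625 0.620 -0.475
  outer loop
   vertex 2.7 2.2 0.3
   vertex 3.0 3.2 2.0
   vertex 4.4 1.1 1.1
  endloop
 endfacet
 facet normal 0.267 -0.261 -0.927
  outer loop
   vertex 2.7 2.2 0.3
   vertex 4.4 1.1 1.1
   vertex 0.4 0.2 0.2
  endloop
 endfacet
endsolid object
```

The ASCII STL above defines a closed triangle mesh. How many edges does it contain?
15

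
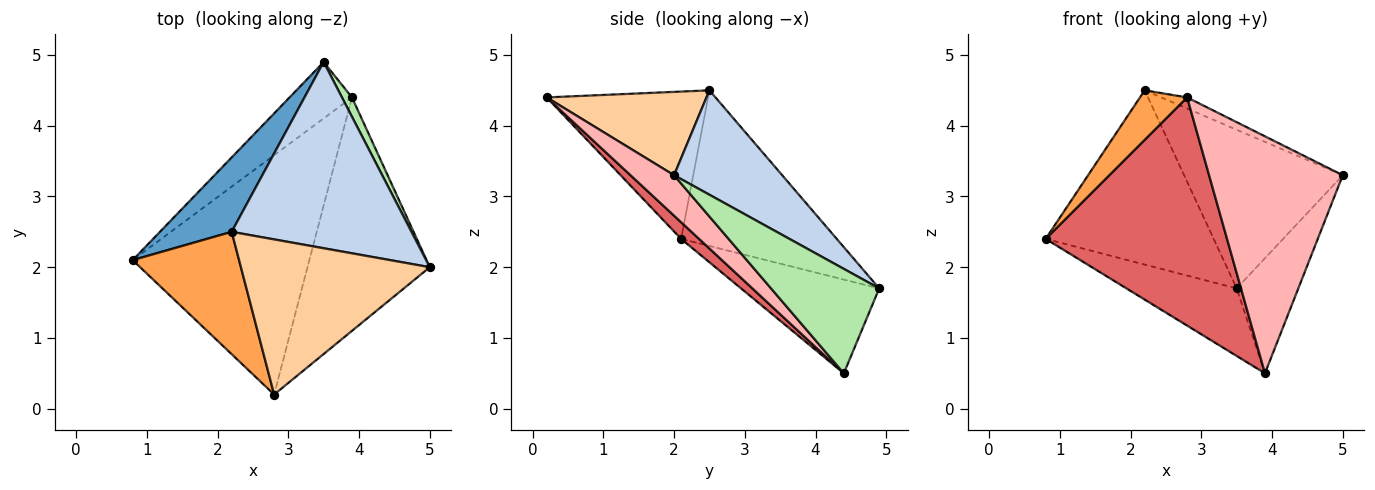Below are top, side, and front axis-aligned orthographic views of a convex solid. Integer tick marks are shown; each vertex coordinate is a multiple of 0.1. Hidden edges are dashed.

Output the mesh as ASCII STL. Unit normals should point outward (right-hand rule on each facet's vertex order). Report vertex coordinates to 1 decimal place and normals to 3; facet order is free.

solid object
 facet normal -0.648 0.700 0.299
  outer loop
   vertex 2.2 2.5 4.5
   vertex 3.5 4.9 1.7
   vertex 0.8 2.1 2.4
  endloop
 endfacet
 facet normal 0.404 0.593 0.696
  outer loop
   vertex 2.2 2.5 4.5
   vertex 5.0 2.0 3.3
   vertex 3.5 4.9 1.7
  endloop
 endfacet
 facet normal -0.789 -0.231 0.570
  outer loop
   vertex 2.8 0.2 4.4
   vertex 2.2 2.5 4.5
   vertex 0.8 2.1 2.4
  endloop
 endfacet
 facet normal 0.403 0.065 0.913
  outer loop
   vertex 2.8 0.2 4.4
   vertex 5.0 2.0 3.3
   vertex 2.2 2.5 4.5
  endloop
 endfacet
 facet normal -0.693 0.553 -0.462
  outer loop
   vertex 3.9 4.4 0.5
   vertex 0.8 2.1 2.4
   vertex 3.5 4.9 1.7
  endloop
 endfacet
 facet normal 0.866 0.494 0.083
  outer loop
   vertex 3.9 4.4 0.5
   vertex 3.5 4.9 1.7
   vertex 5.0 2.0 3.3
  endloop
 endfacet
 facet normal 0.068 -0.688 -0.722
  outer loop
   vertex 3.9 4.4 0.5
   vertex 2.8 0.2 4.4
   vertex 0.8 2.1 2.4
  endloop
 endfacet
 facet normal 0.226 -0.694 -0.684
  outer loop
   vertex 3.9 4.4 0.5
   vertex 5.0 2.0 3.3
   vertex 2.8 0.2 4.4
  endloop
 endfacet
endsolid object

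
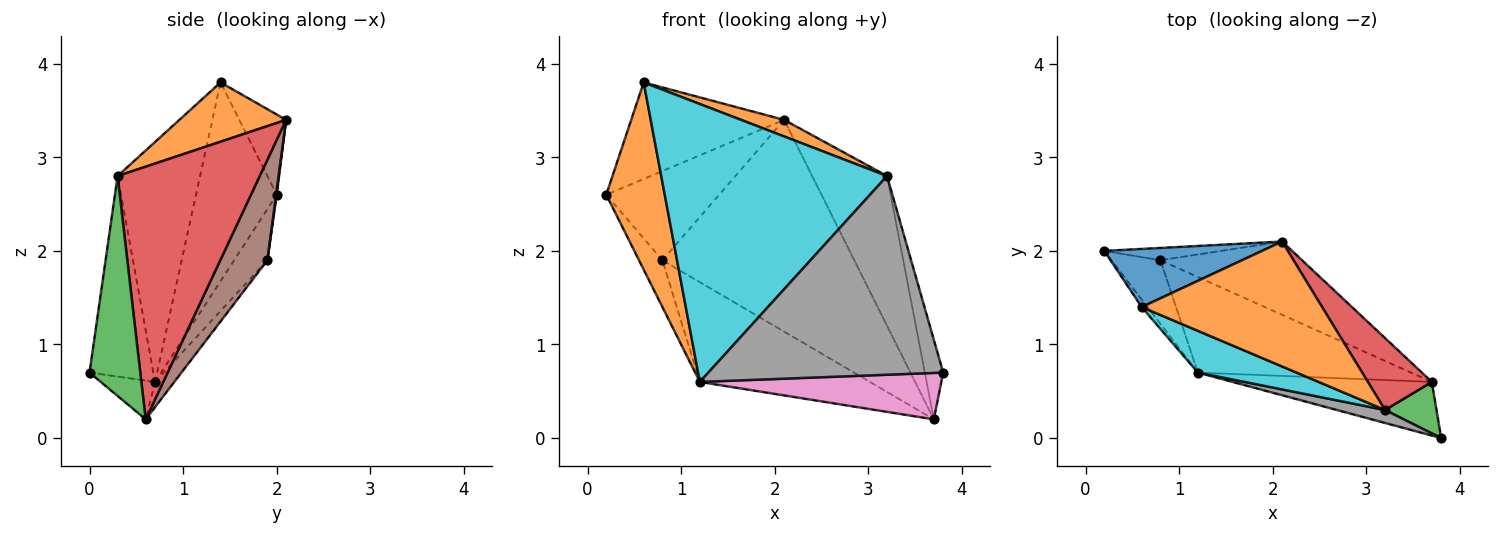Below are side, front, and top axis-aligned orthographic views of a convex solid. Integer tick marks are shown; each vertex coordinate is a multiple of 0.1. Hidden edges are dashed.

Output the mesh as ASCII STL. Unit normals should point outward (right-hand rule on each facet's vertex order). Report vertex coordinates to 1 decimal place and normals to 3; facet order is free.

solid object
 facet normal -0.254 0.829 0.499
  outer loop
   vertex 0.6 1.4 3.8
   vertex 2.1 2.1 3.4
   vertex 0.2 2.0 2.6
  endloop
 endfacet
 facet normal 0.310 -0.125 0.943
  outer loop
   vertex 3.2 0.3 2.8
   vertex 2.1 2.1 3.4
   vertex 0.6 1.4 3.8
  endloop
 endfacet
 facet normal 0.918 0.332 0.215
  outer loop
   vertex 3.7 0.6 0.2
   vertex 3.2 0.3 2.8
   vertex 3.8 0.0 0.7
  endloop
 endfacet
 facet normal 0.863 0.455 0.219
  outer loop
   vertex 3.7 0.6 0.2
   vertex 2.1 2.1 3.4
   vertex 3.2 0.3 2.8
  endloop
 endfacet
 facet normal 0.005 0.991 -0.137
  outer loop
   vertex 0.8 1.9 1.9
   vertex 0.2 2.0 2.6
   vertex 2.1 2.1 3.4
  endloop
 endfacet
 facet normal 0.226 0.921 -0.319
  outer loop
   vertex 0.8 1.9 1.9
   vertex 2.1 2.1 3.4
   vertex 3.7 0.6 0.2
  endloop
 endfacet
 facet normal -0.146 -0.648 -0.748
  outer loop
   vertex 1.2 0.7 0.6
   vertex 3.7 0.6 0.2
   vertex 3.8 0.0 0.7
  endloop
 endfacet
 facet normal -0.262 -0.963 0.063
  outer loop
   vertex 1.2 0.7 0.6
   vertex 3.8 0.0 0.7
   vertex 3.2 0.3 2.8
  endloop
 endfacet
 facet normal -0.082 0.720 -0.689
  outer loop
   vertex 1.2 0.7 0.6
   vertex 0.8 1.9 1.9
   vertex 3.7 0.6 0.2
  endloop
 endfacet
 facet normal -0.340 -0.930 0.140
  outer loop
   vertex 1.2 0.7 0.6
   vertex 3.2 0.3 2.8
   vertex 0.6 1.4 3.8
  endloop
 endfacet
 facet normal -0.644 0.453 -0.617
  outer loop
   vertex 1.2 0.7 0.6
   vertex 0.2 2.0 2.6
   vertex 0.8 1.9 1.9
  endloop
 endfacet
 facet normal -0.810 -0.587 -0.023
  outer loop
   vertex 1.2 0.7 0.6
   vertex 0.6 1.4 3.8
   vertex 0.2 2.0 2.6
  endloop
 endfacet
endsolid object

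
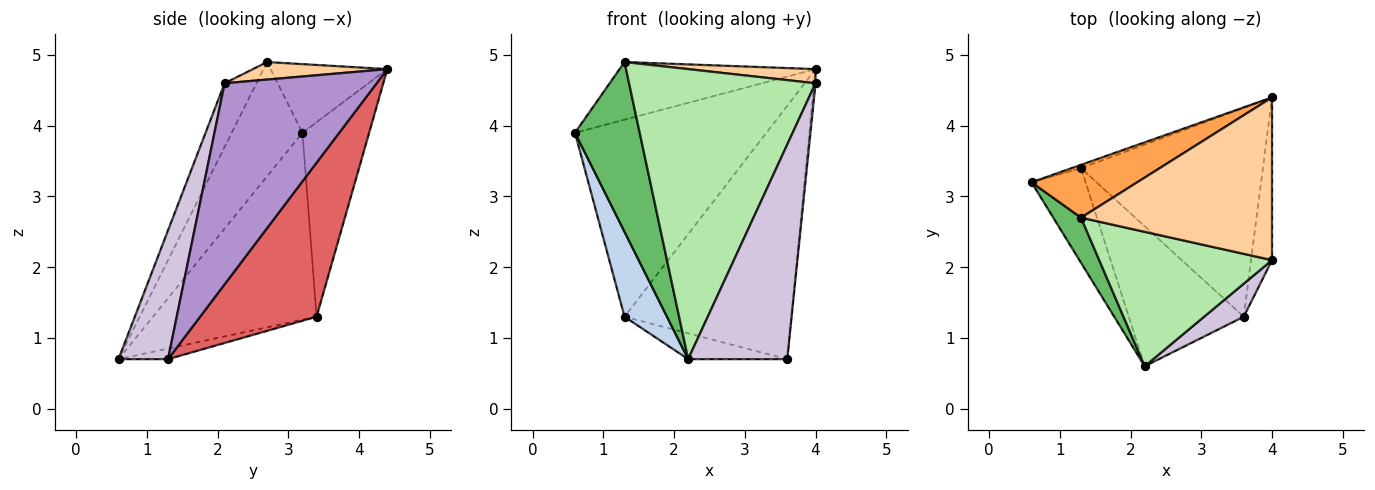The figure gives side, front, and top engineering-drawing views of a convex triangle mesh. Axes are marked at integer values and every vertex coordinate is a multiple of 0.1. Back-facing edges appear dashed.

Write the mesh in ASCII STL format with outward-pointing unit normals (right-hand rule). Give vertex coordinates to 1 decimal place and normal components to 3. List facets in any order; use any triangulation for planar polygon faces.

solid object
 facet normal -0.329 0.944 -0.016
  outer loop
   vertex 1.3 3.4 1.3
   vertex 0.6 3.2 3.9
   vertex 4.0 4.4 4.8
  endloop
 endfacet
 facet normal -0.932 -0.242 -0.270
  outer loop
   vertex 1.3 3.4 1.3
   vertex 2.2 0.6 0.7
   vertex 0.6 3.2 3.9
  endloop
 endfacet
 facet normal -0.402 0.675 0.619
  outer loop
   vertex 1.3 2.7 4.9
   vertex 4.0 4.4 4.8
   vertex 0.6 3.2 3.9
  endloop
 endfacet
 facet normal 0.091 -0.086 0.992
  outer loop
   vertex 1.3 2.7 4.9
   vertex 4.0 2.1 4.6
   vertex 4.0 4.4 4.8
  endloop
 endfacet
 facet normal -0.726 -0.664 0.176
  outer loop
   vertex 1.3 2.7 4.9
   vertex 0.6 3.2 3.9
   vertex 2.2 0.6 0.7
  endloop
 endfacet
 facet normal -0.153 -0.897 0.416
  outer loop
   vertex 1.3 2.7 4.9
   vertex 2.2 0.6 0.7
   vertex 4.0 2.1 4.6
  endloop
 endfacet
 facet normal 0.474 0.679 -0.560
  outer loop
   vertex 3.6 1.3 0.7
   vertex 1.3 3.4 1.3
   vertex 4.0 4.4 4.8
  endloop
 endfacet
 facet normal -0.090 0.181 -0.979
  outer loop
   vertex 3.6 1.3 0.7
   vertex 2.2 0.6 0.7
   vertex 1.3 3.4 1.3
  endloop
 endfacet
 facet normal 0.995 0.009 -0.104
  outer loop
   vertex 3.6 1.3 0.7
   vertex 4.0 4.4 4.8
   vertex 4.0 2.1 4.6
  endloop
 endfacet
 facet normal 0.443 -0.886 0.136
  outer loop
   vertex 3.6 1.3 0.7
   vertex 4.0 2.1 4.6
   vertex 2.2 0.6 0.7
  endloop
 endfacet
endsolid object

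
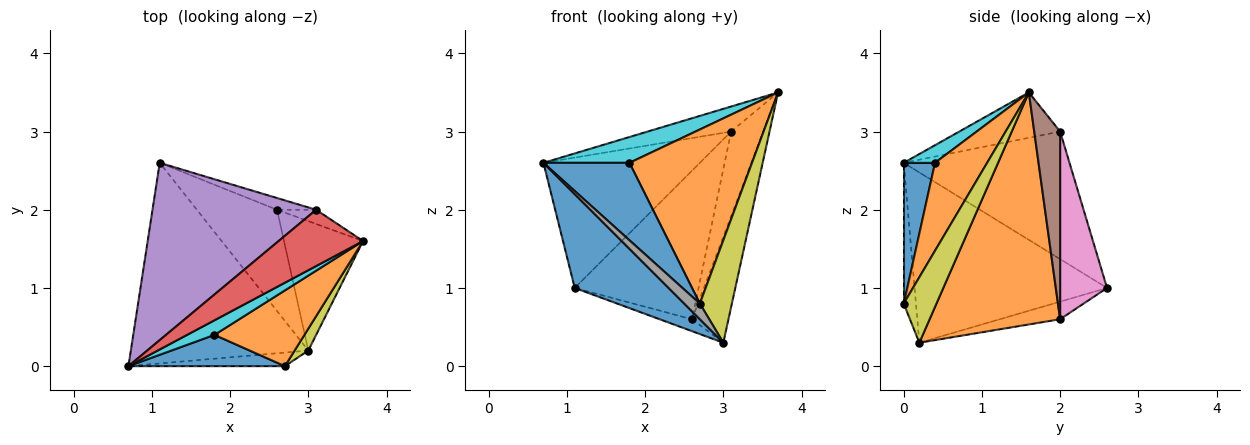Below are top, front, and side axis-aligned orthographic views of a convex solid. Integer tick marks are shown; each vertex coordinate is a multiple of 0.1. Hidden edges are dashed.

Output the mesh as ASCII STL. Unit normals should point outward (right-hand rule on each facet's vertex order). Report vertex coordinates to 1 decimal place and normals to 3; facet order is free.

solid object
 facet normal -0.656 -0.320 -0.684
  outer loop
   vertex 3.0 0.2 0.3
   vertex 0.7 0.0 2.6
   vertex 1.1 2.6 1.0
  endloop
 endfacet
 facet normal 0.915 0.255 -0.312
  outer loop
   vertex 2.6 2.0 0.6
   vertex 3.7 1.6 3.5
   vertex 3.0 0.2 0.3
  endloop
 endfacet
 facet normal -0.213 0.114 -0.970
  outer loop
   vertex 2.6 2.0 0.6
   vertex 3.0 0.2 0.3
   vertex 1.1 2.6 1.0
  endloop
 endfacet
 facet normal -0.441 0.365 0.820
  outer loop
   vertex 3.1 2.0 3.0
   vertex 0.7 0.0 2.6
   vertex 3.7 1.6 3.5
  endloop
 endfacet
 facet normal -0.532 0.502 0.682
  outer loop
   vertex 3.1 2.0 3.0
   vertex 1.1 2.6 1.0
   vertex 0.7 0.0 2.6
  endloop
 endfacet
 facet normal 0.623 0.772 -0.130
  outer loop
   vertex 3.1 2.0 3.0
   vertex 3.7 1.6 3.5
   vertex 2.6 2.0 0.6
  endloop
 endfacet
 facet normal 0.353 0.933 -0.074
  outer loop
   vertex 3.1 2.0 3.0
   vertex 2.6 2.0 0.6
   vertex 1.1 2.6 1.0
  endloop
 endfacet
 facet normal -0.509 -0.650 -0.565
  outer loop
   vertex 2.7 0.0 0.8
   vertex 0.7 0.0 2.6
   vertex 3.0 0.2 0.3
  endloop
 endfacet
 facet normal 0.707 -0.691 0.148
  outer loop
   vertex 2.7 0.0 0.8
   vertex 3.0 0.2 0.3
   vertex 3.7 1.6 3.5
  endloop
 endfacet
 facet normal 0.302 -0.830 0.469
  outer loop
   vertex 1.8 0.4 2.6
   vertex 3.7 1.6 3.5
   vertex 0.7 0.0 2.6
  endloop
 endfacet
 facet normal 0.319 -0.879 0.355
  outer loop
   vertex 1.8 0.4 2.6
   vertex 0.7 0.0 2.6
   vertex 2.7 0.0 0.8
  endloop
 endfacet
 facet normal 0.364 -0.854 0.372
  outer loop
   vertex 1.8 0.4 2.6
   vertex 2.7 0.0 0.8
   vertex 3.7 1.6 3.5
  endloop
 endfacet
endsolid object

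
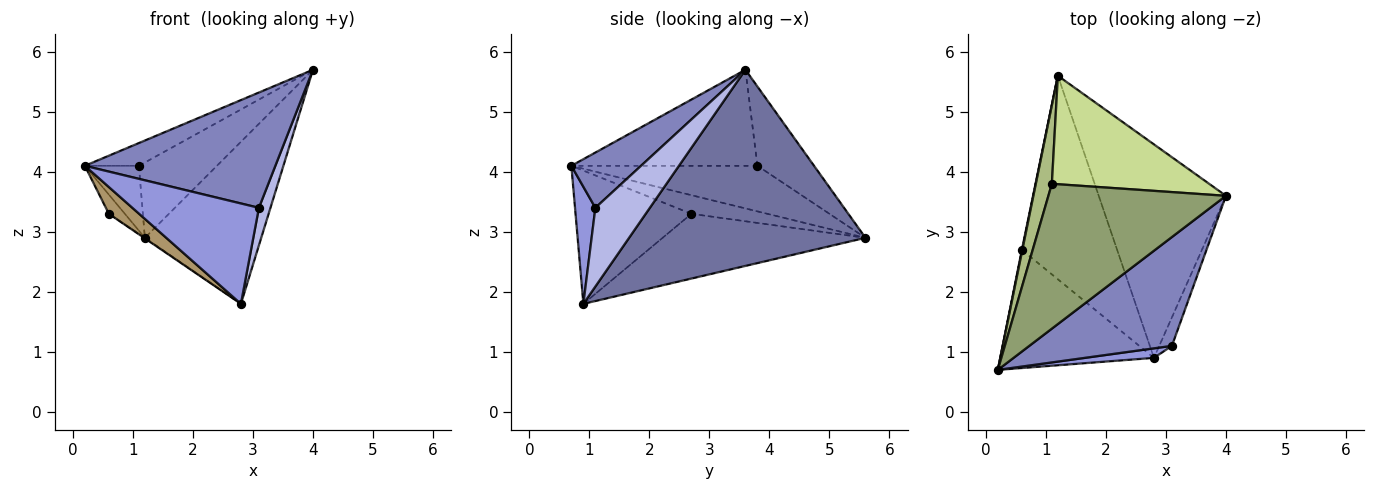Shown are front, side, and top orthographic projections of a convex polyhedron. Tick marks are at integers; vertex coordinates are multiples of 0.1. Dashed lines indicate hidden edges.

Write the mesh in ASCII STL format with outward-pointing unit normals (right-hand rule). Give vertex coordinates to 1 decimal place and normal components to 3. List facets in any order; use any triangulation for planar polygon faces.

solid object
 facet normal 0.776 0.382 -0.503
  outer loop
   vertex 2.8 0.9 1.8
   vertex 1.2 5.6 2.9
   vertex 4.0 3.6 5.7
  endloop
 endfacet
 facet normal 0.257 -0.703 0.663
  outer loop
   vertex 3.1 1.1 3.4
   vertex 4.0 3.6 5.7
   vertex 0.2 0.7 4.1
  endloop
 endfacet
 facet normal 0.158 -0.983 0.093
  outer loop
   vertex 3.1 1.1 3.4
   vertex 0.2 0.7 4.1
   vertex 2.8 0.9 1.8
  endloop
 endfacet
 facet normal 0.966 -0.205 -0.156
  outer loop
   vertex 3.1 1.1 3.4
   vertex 2.8 0.9 1.8
   vertex 4.0 3.6 5.7
  endloop
 endfacet
 facet normal -0.471 0.137 0.871
  outer loop
   vertex 1.1 3.8 4.1
   vertex 0.2 0.7 4.1
   vertex 4.0 3.6 5.7
  endloop
 endfacet
 facet normal -0.910 0.264 0.320
  outer loop
   vertex 1.1 3.8 4.1
   vertex 1.2 5.6 2.9
   vertex 0.2 0.7 4.1
  endloop
 endfacet
 facet normal -0.382 0.527 0.759
  outer loop
   vertex 1.1 3.8 4.1
   vertex 4.0 3.6 5.7
   vertex 1.2 5.6 2.9
  endloop
 endfacet
 facet normal -0.978 0.206 0.026
  outer loop
   vertex 0.6 2.7 3.3
   vertex 0.2 0.7 4.1
   vertex 1.2 5.6 2.9
  endloop
 endfacet
 facet normal -0.646 -0.169 -0.745
  outer loop
   vertex 0.6 2.7 3.3
   vertex 2.8 0.9 1.8
   vertex 0.2 0.7 4.1
  endloop
 endfacet
 facet normal -0.562 0.002 -0.827
  outer loop
   vertex 0.6 2.7 3.3
   vertex 1.2 5.6 2.9
   vertex 2.8 0.9 1.8
  endloop
 endfacet
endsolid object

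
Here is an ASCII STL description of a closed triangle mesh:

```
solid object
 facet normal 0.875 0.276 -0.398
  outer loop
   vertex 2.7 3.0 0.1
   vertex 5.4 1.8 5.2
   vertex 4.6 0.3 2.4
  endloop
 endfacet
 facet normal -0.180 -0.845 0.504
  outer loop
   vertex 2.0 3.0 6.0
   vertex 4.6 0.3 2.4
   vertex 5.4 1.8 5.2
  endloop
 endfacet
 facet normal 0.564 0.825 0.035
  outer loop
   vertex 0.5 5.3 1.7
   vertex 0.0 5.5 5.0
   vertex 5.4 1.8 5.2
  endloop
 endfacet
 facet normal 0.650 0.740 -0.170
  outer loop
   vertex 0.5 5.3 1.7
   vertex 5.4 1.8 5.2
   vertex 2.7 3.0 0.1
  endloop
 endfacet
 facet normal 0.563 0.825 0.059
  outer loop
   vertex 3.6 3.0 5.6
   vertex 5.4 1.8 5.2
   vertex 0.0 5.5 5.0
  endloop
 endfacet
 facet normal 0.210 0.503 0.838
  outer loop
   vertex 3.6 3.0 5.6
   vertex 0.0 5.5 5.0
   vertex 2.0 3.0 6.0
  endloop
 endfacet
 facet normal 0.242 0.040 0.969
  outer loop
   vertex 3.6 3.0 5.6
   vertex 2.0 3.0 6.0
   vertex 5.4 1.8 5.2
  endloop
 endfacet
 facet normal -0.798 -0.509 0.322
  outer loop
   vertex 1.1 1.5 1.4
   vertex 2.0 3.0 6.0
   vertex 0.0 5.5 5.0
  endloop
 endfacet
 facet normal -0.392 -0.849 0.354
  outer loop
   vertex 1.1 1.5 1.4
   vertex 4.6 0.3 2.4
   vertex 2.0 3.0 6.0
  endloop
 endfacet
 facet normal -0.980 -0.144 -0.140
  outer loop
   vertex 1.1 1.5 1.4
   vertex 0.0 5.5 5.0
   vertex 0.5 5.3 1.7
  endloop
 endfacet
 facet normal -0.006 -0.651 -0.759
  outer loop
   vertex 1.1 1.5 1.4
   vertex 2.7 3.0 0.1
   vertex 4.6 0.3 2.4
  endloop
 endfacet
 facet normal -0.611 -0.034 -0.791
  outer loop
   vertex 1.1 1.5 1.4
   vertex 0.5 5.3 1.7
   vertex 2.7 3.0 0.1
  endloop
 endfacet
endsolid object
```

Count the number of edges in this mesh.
18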